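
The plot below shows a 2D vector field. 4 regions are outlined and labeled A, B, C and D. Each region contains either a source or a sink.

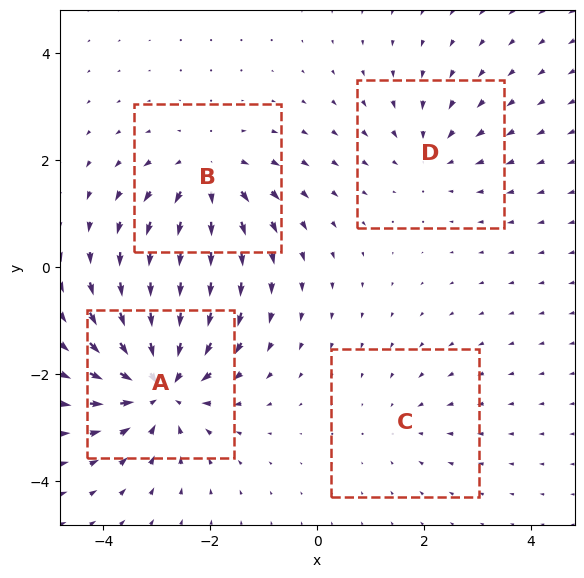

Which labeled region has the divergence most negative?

Divergence at each region's feature centre — A: about -7, B: about +5, C: about -2, D: about -3. Region A is most negative.

A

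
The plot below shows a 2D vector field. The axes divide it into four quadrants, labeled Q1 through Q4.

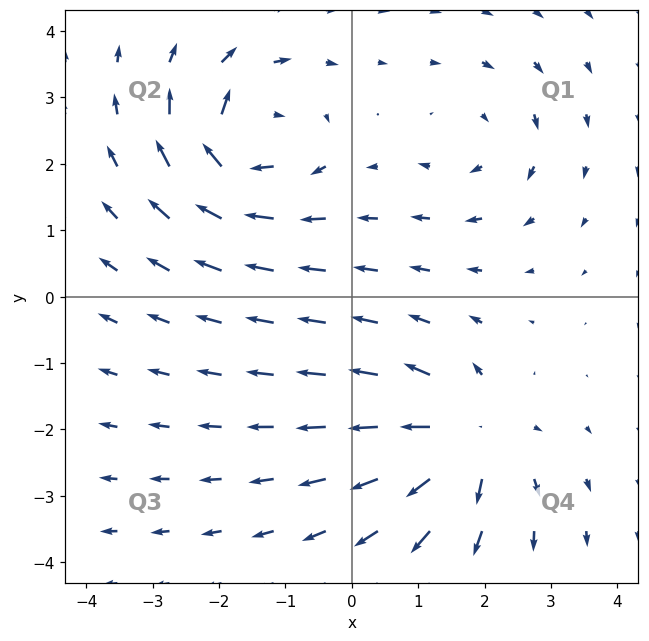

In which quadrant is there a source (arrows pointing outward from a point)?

Q4

The source sits at approximately (1.7, -2.1), which lies in quadrant Q4. The divergence there is about +5, positive as expected for a source.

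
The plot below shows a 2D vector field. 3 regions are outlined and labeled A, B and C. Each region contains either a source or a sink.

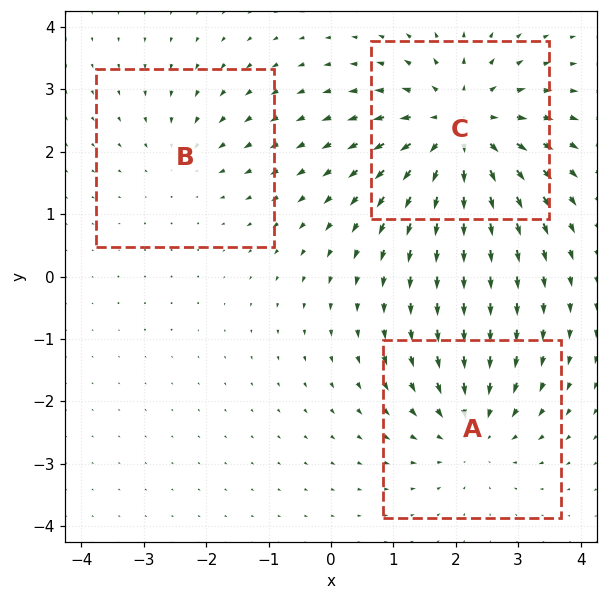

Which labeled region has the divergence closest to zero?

B

Divergence at each region's feature centre — A: about -3, B: about -2, C: about +5. Region B is closest to zero.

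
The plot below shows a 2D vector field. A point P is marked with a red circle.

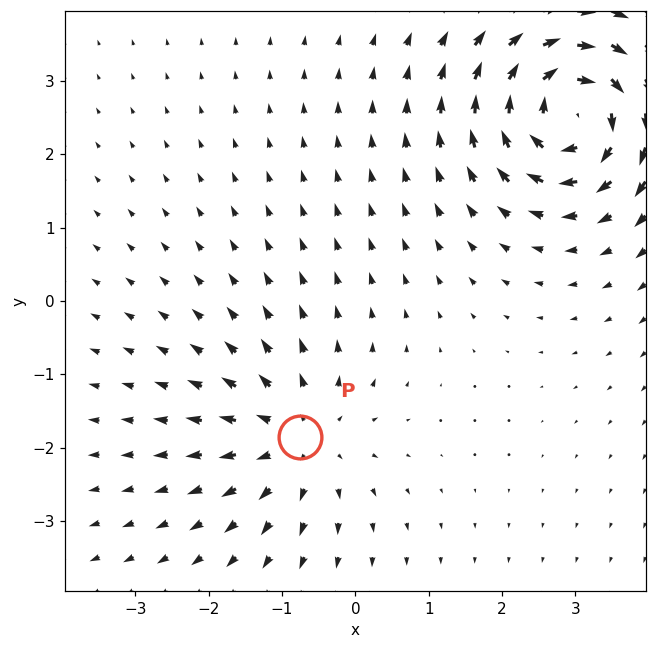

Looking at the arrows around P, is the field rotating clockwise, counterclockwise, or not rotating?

Near P at (-0.8, -1.9) the arrows show no circulation. The curl there is ≈0.

not rotating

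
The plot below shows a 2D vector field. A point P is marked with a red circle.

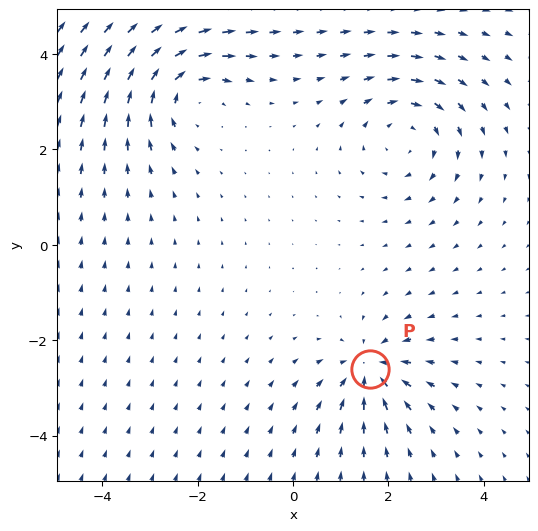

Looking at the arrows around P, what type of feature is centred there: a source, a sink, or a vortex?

At P (1.6, -2.6) the arrows converge inward. Divergence about -5, curl ≈0 — negative divergence with near-zero curl is a sink.

sink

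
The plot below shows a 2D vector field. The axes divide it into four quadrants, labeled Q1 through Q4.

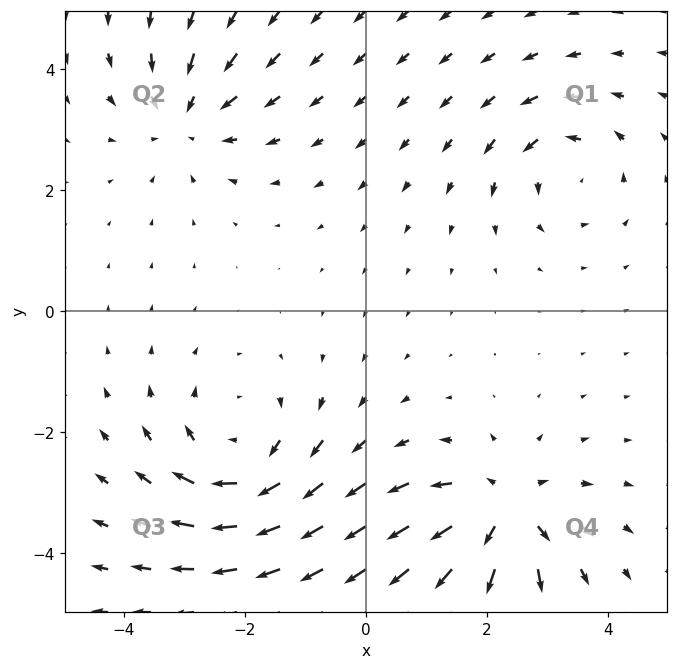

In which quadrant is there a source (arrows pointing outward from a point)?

The source sits at approximately (2.3, -3.3), which lies in quadrant Q4. The divergence there is about +5, positive as expected for a source.

Q4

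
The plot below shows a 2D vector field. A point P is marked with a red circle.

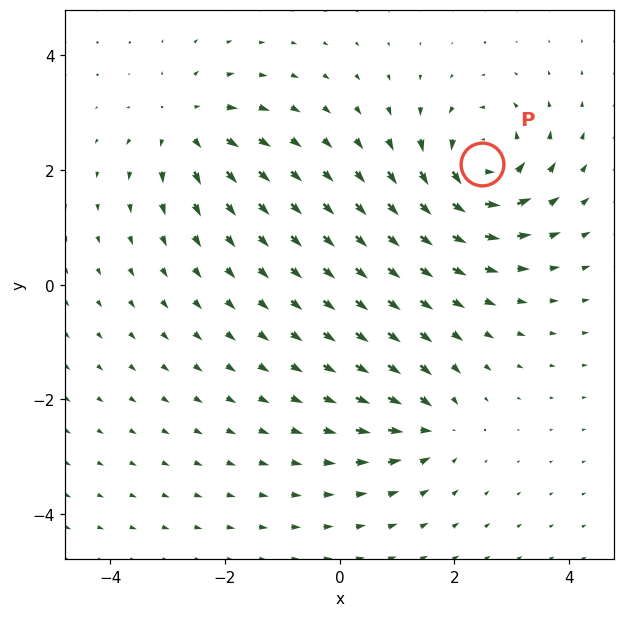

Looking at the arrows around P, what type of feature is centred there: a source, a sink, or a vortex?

vortex

At P (2.5, 2.1) the arrows circulate counterclockwise. Divergence ≈0, curl about +7 — near-zero divergence with nonzero curl is a vortex.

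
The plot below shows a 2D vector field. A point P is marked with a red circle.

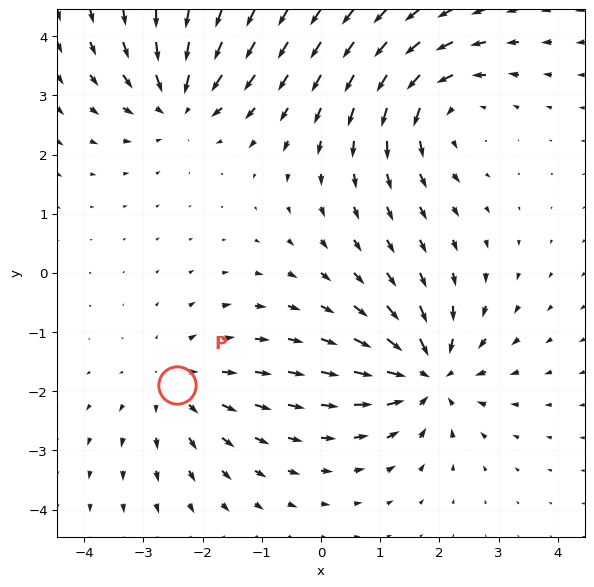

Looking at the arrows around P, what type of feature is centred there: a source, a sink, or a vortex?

At P (-2.4, -1.9) the arrows spread outward. Divergence about +3, curl ≈0 — positive divergence with near-zero curl is a source.

source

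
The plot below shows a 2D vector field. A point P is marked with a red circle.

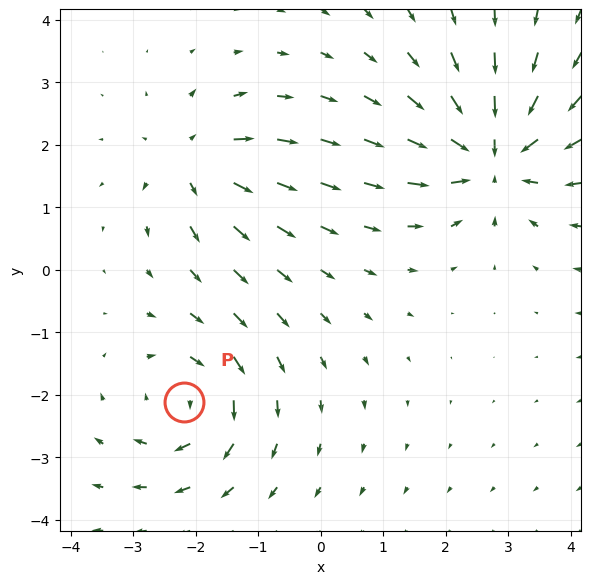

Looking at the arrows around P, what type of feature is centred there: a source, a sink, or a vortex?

At P (-2.2, -2.1) the arrows circulate clockwise. Divergence ≈0, curl about -4 — near-zero divergence with nonzero curl is a vortex.

vortex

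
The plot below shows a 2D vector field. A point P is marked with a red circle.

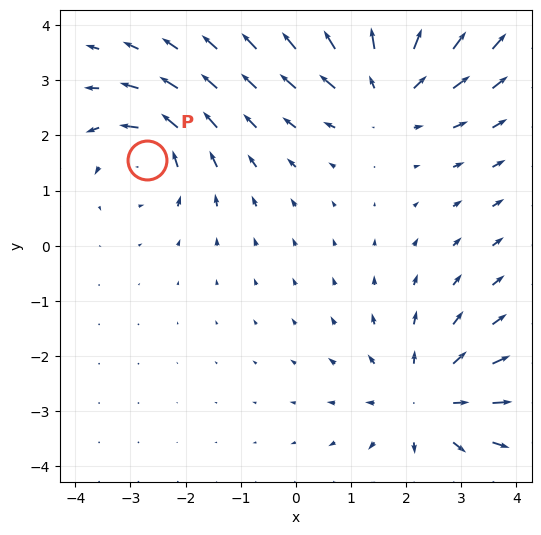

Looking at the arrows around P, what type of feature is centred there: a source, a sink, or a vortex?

At P (-2.7, 1.6) the arrows circulate counterclockwise. Divergence ≈0, curl about +4 — near-zero divergence with nonzero curl is a vortex.

vortex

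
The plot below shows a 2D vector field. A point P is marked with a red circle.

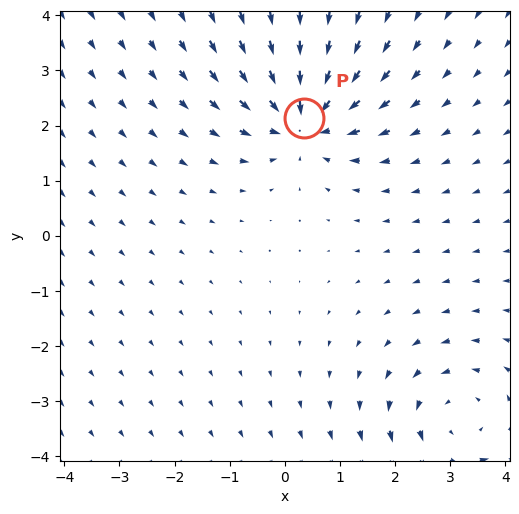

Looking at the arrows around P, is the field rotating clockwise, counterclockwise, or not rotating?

not rotating

Near P at (0.3, 2.1) the arrows show no circulation. The curl there is ≈0.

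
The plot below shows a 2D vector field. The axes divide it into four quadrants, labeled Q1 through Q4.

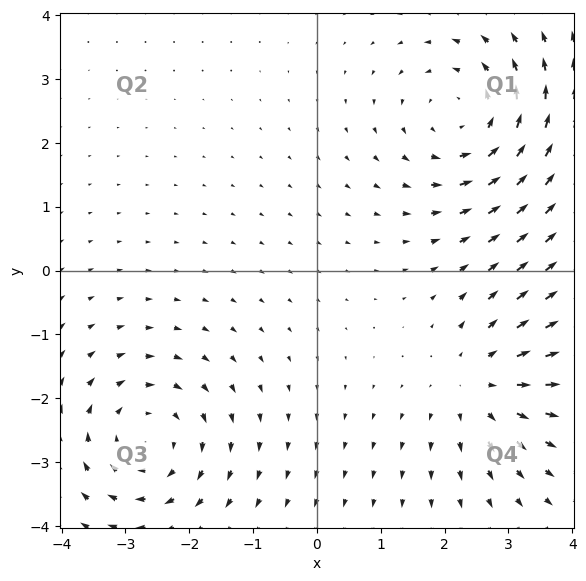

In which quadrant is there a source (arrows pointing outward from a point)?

The source sits at approximately (2.6, -1.8), which lies in quadrant Q4. The divergence there is about +3, positive as expected for a source.

Q4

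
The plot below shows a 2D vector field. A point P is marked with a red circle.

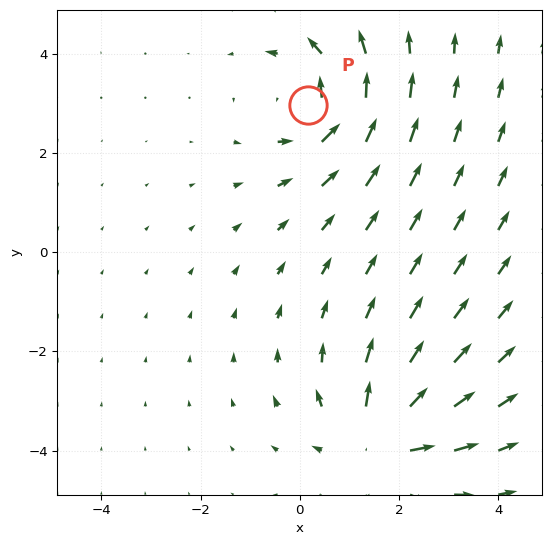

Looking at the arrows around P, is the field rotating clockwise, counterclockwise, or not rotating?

counterclockwise

Near P at (0.2, 3.0) the arrows circulate counterclockwise. The curl (z-component) there is about +4; positive curl means counterclockwise rotation.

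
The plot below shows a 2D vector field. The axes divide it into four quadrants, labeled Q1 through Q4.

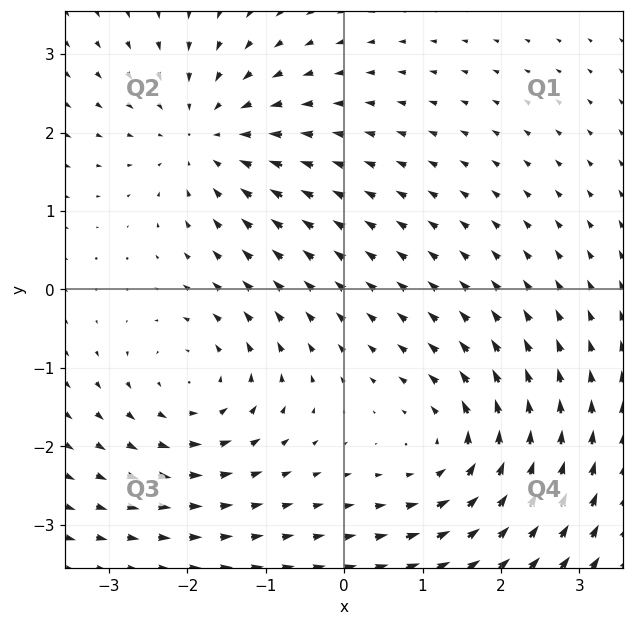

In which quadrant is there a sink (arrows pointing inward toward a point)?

The sink sits at approximately (-1.8, 2.0), which lies in quadrant Q2. The divergence there is about -4, negative as expected for a sink.

Q2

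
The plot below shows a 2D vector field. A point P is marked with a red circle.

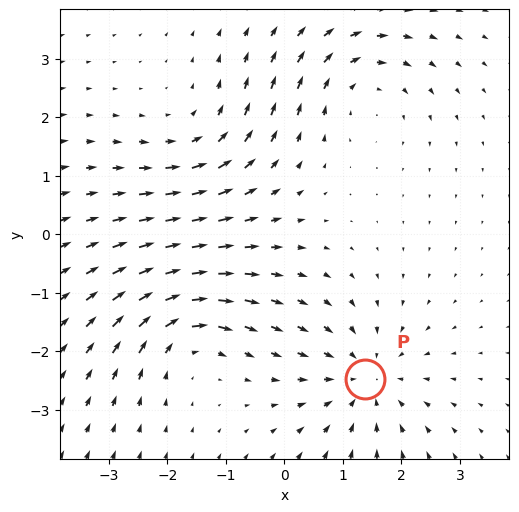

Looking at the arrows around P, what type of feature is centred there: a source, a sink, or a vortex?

sink

At P (1.4, -2.5) the arrows converge inward. Divergence about -4, curl ≈0 — negative divergence with near-zero curl is a sink.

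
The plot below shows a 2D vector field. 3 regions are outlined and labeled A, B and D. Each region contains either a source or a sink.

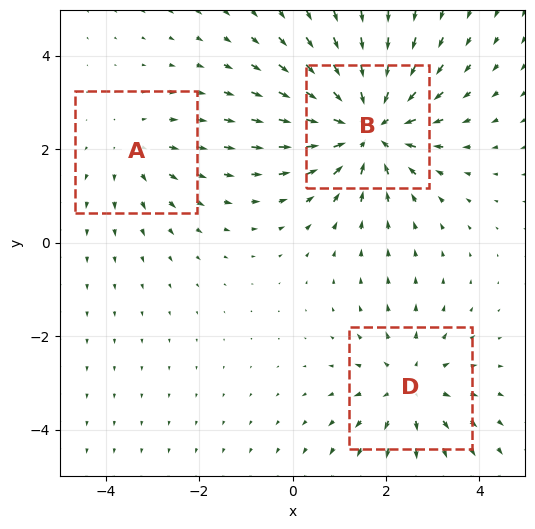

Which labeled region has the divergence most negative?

Divergence at each region's feature centre — A: about +2, B: about -5, D: about +3. Region B is most negative.

B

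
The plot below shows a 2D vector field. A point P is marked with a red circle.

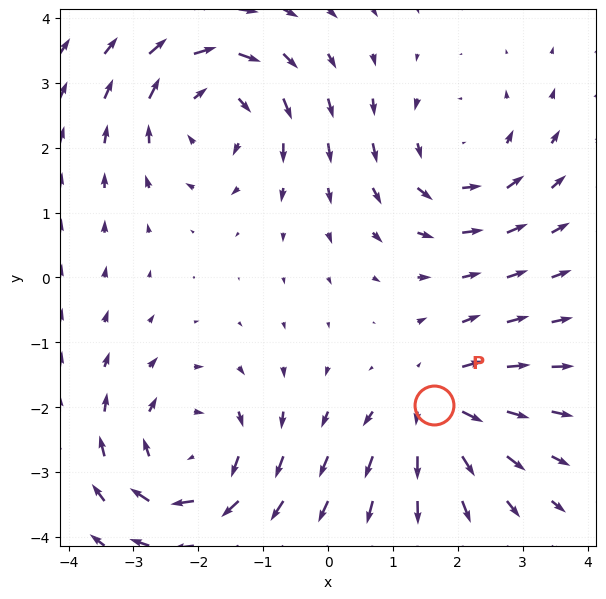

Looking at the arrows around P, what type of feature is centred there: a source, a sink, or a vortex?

At P (1.6, -2.0) the arrows spread outward. Divergence about +5, curl ≈0 — positive divergence with near-zero curl is a source.

source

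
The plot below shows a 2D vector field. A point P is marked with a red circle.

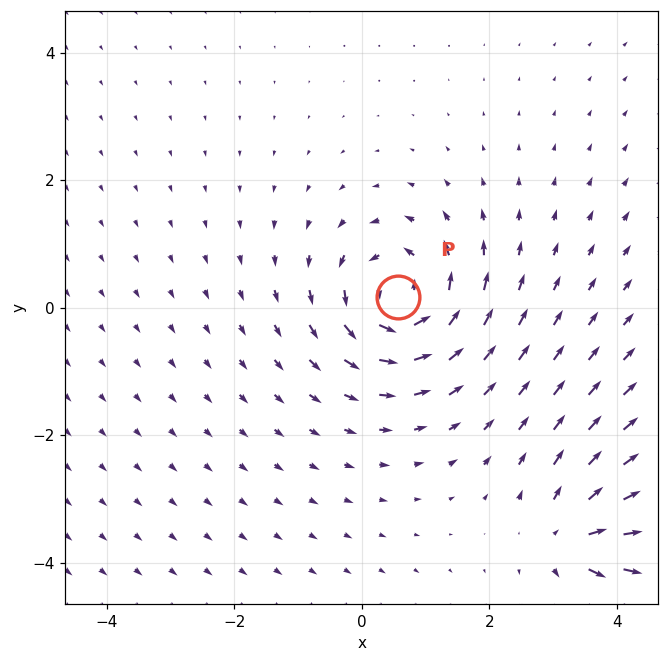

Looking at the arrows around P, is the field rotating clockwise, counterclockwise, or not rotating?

Near P at (0.6, 0.2) the arrows circulate counterclockwise. The curl (z-component) there is about +6; positive curl means counterclockwise rotation.

counterclockwise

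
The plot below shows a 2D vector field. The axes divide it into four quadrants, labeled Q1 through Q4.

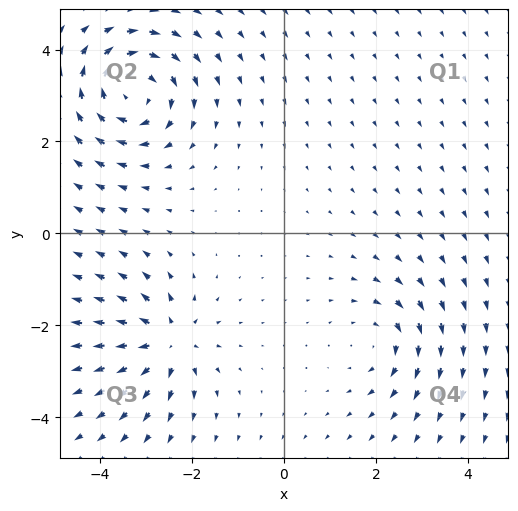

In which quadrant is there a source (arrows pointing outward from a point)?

Q3

The source sits at approximately (-2.5, -2.4), which lies in quadrant Q3. The divergence there is about +5, positive as expected for a source.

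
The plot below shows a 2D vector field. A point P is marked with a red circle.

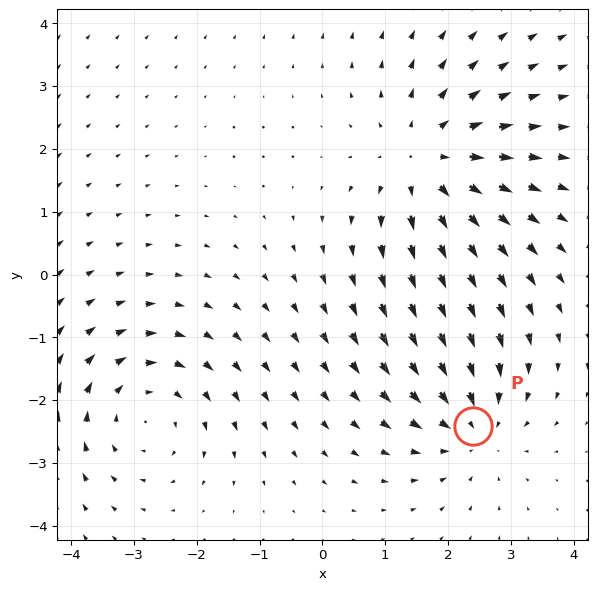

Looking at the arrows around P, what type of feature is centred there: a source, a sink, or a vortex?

sink

At P (2.4, -2.4) the arrows converge inward. Divergence about -3, curl ≈0 — negative divergence with near-zero curl is a sink.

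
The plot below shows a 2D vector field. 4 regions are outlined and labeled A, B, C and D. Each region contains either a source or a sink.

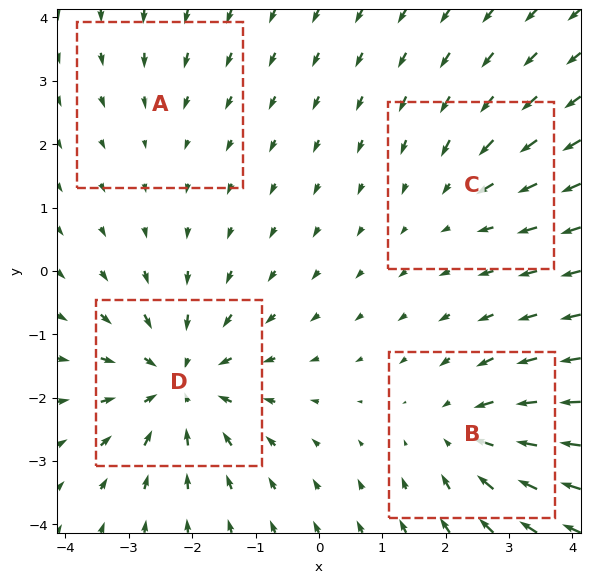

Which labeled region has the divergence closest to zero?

A

Divergence at each region's feature centre — A: about -2, B: about -5, C: about -3, D: about -6. Region A is closest to zero.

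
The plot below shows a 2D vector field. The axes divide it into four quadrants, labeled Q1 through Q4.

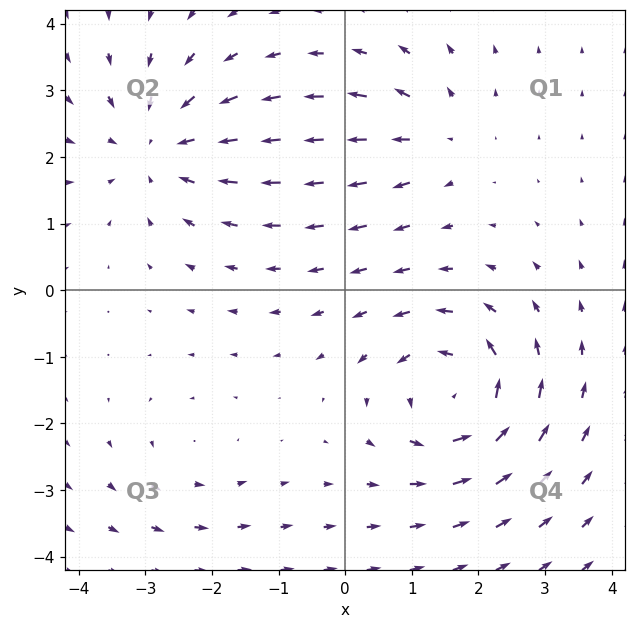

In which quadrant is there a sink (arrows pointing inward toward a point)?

The sink sits at approximately (-2.8, 2.2), which lies in quadrant Q2. The divergence there is about -4, negative as expected for a sink.

Q2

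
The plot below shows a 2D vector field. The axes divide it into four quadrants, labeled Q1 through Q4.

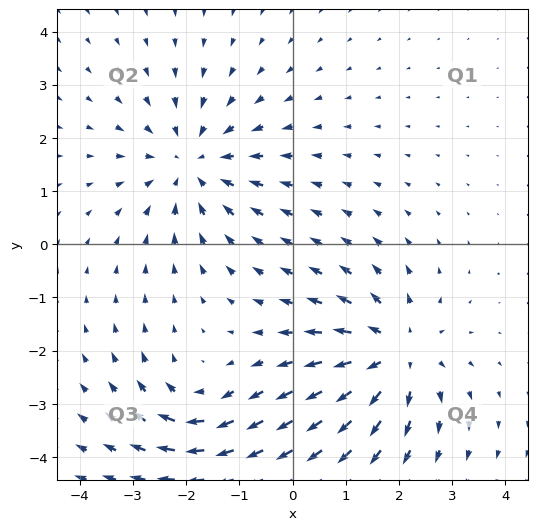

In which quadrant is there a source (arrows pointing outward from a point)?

Q4

The source sits at approximately (1.9, -2.0), which lies in quadrant Q4. The divergence there is about +5, positive as expected for a source.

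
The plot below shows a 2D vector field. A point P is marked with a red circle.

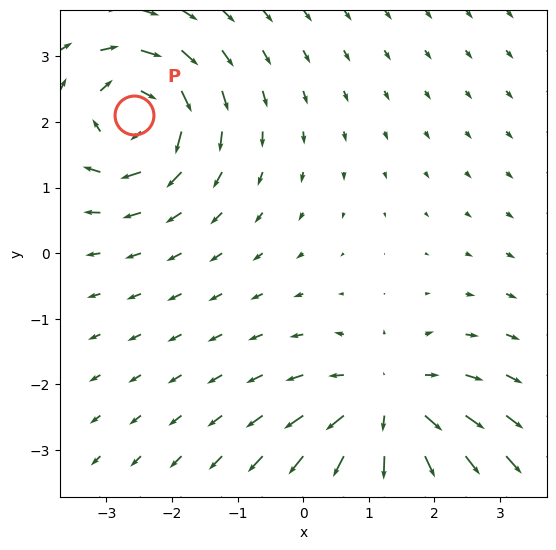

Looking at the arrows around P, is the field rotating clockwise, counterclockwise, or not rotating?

Near P at (-2.6, 2.1) the arrows circulate clockwise. The curl (z-component) there is about -5; negative curl means clockwise rotation.

clockwise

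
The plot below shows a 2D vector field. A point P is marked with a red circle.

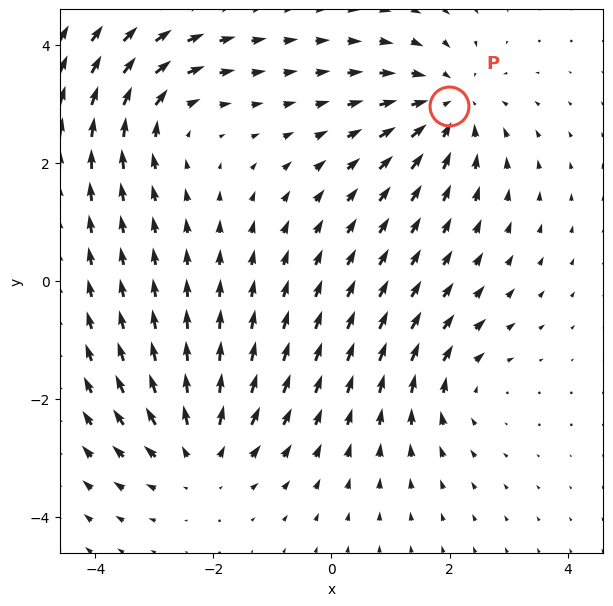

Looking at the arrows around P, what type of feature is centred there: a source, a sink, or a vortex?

At P (2.0, 3.0) the arrows converge inward. Divergence about -5, curl ≈0 — negative divergence with near-zero curl is a sink.

sink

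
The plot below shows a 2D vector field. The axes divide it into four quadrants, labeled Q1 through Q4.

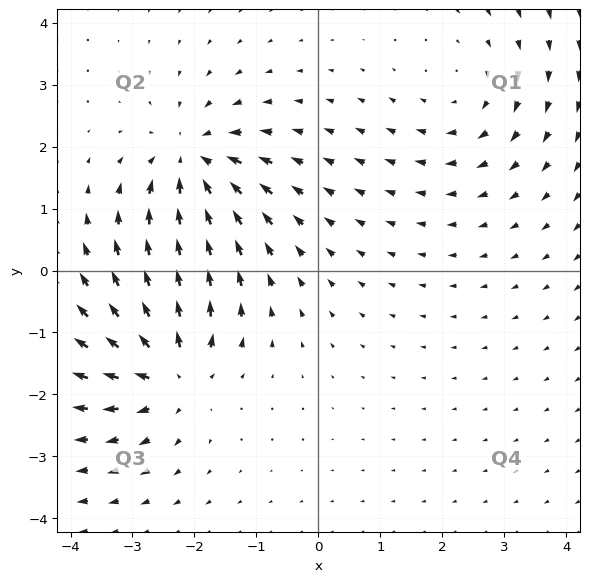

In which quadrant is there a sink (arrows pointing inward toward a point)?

Q2

The sink sits at approximately (-2.0, 1.8), which lies in quadrant Q2. The divergence there is about -5, negative as expected for a sink.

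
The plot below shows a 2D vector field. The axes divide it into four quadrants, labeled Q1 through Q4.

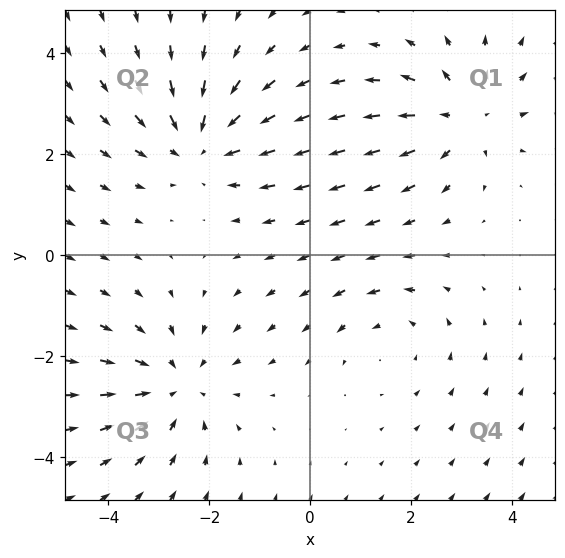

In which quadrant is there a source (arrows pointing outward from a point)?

The source sits at approximately (3.0, 2.8), which lies in quadrant Q1. The divergence there is about +4, positive as expected for a source.

Q1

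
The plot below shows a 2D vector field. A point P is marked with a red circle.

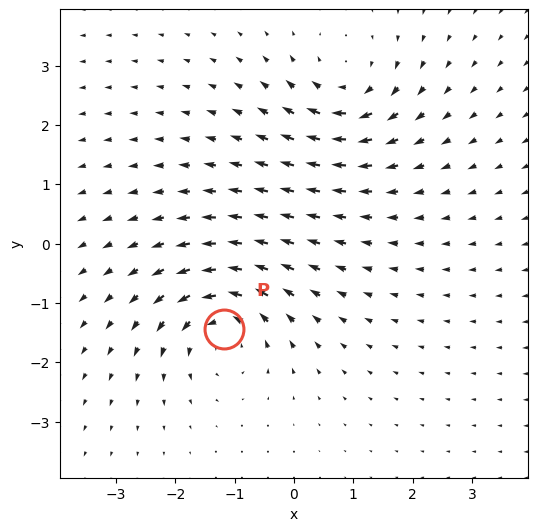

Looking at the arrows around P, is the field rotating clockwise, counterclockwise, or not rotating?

Near P at (-1.2, -1.4) the arrows circulate counterclockwise. The curl (z-component) there is about +6; positive curl means counterclockwise rotation.

counterclockwise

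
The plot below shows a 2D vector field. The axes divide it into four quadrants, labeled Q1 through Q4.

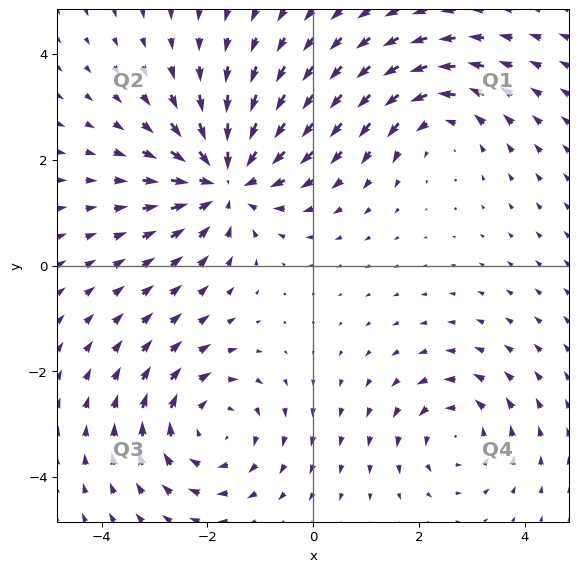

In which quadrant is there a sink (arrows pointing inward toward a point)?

The sink sits at approximately (-1.6, 1.6), which lies in quadrant Q2. The divergence there is about -5, negative as expected for a sink.

Q2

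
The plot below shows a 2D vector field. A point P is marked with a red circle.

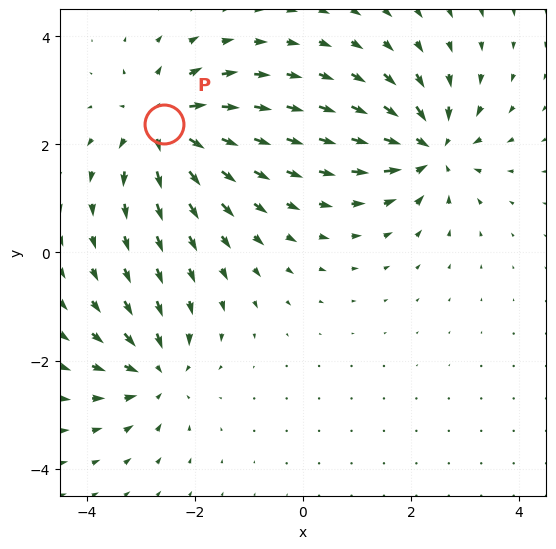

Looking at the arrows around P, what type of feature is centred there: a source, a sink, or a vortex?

source

At P (-2.6, 2.4) the arrows spread outward. Divergence about +5, curl ≈0 — positive divergence with near-zero curl is a source.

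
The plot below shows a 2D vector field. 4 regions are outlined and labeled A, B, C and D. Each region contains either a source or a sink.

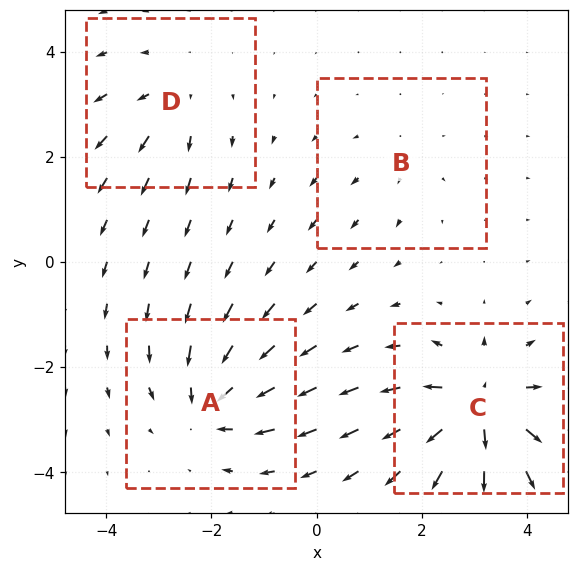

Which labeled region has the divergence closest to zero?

B

Divergence at each region's feature centre — A: about -6, B: about +2, C: about +8, D: about +4. Region B is closest to zero.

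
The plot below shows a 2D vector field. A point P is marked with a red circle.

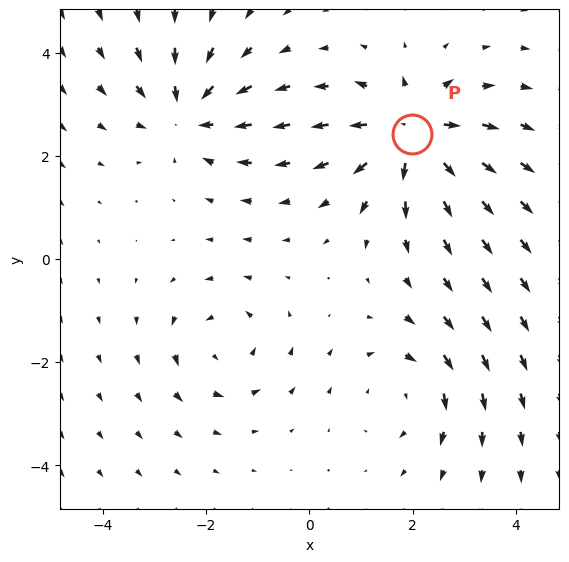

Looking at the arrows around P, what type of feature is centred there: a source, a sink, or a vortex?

At P (2.0, 2.4) the arrows spread outward. Divergence about +6, curl ≈0 — positive divergence with near-zero curl is a source.

source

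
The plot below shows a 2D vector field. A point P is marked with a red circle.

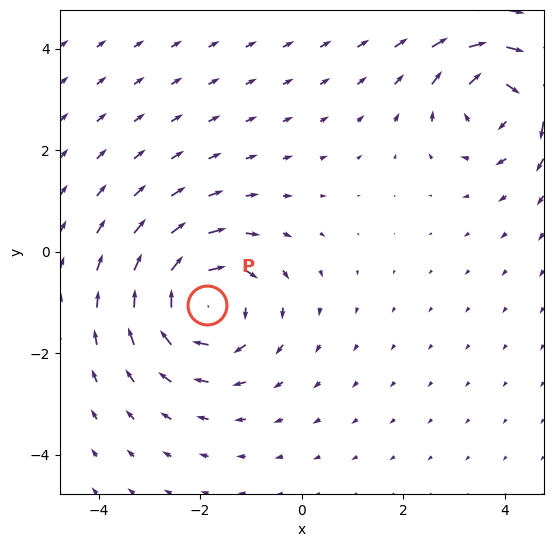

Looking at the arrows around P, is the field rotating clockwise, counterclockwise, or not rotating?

clockwise

Near P at (-1.9, -1.1) the arrows circulate clockwise. The curl (z-component) there is about -5; negative curl means clockwise rotation.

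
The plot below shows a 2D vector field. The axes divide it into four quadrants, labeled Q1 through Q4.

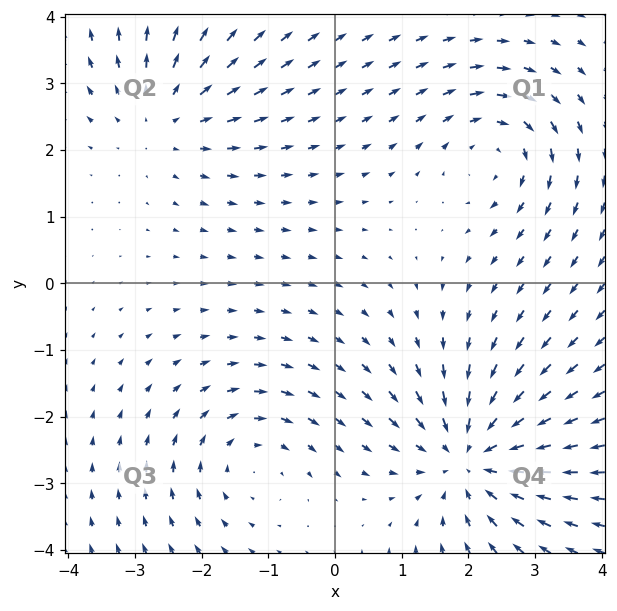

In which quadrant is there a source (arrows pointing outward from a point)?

Q2

The source sits at approximately (-2.5, 2.5), which lies in quadrant Q2. The divergence there is about +3, positive as expected for a source.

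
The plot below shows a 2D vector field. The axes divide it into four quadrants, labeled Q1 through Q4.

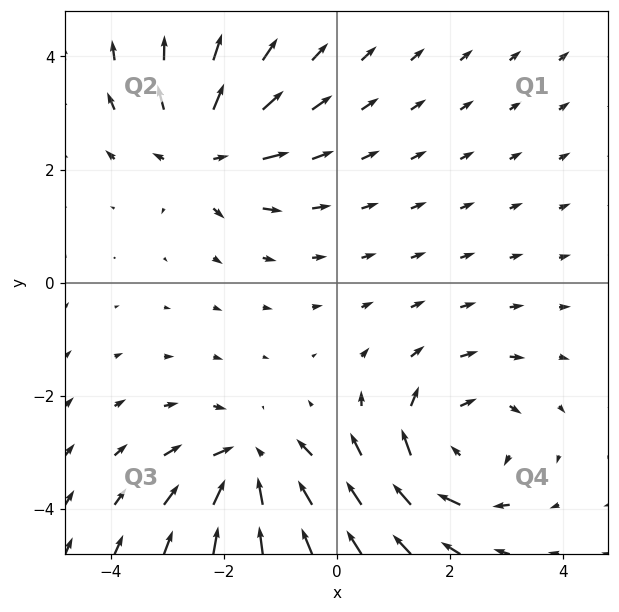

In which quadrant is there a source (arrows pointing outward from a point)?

The source sits at approximately (-2.4, 2.3), which lies in quadrant Q2. The divergence there is about +5, positive as expected for a source.

Q2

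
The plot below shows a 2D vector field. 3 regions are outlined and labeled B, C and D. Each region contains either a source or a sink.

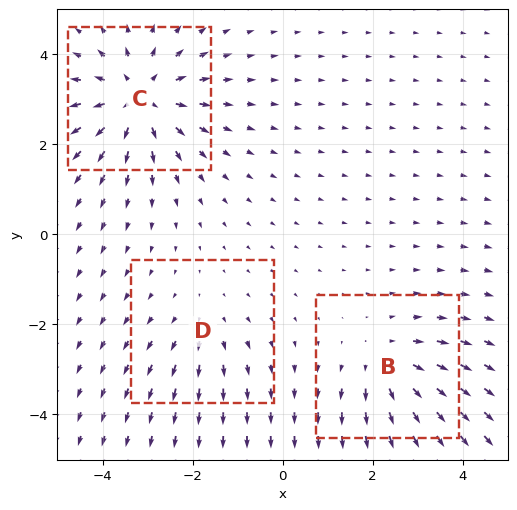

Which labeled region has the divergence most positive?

C

Divergence at each region's feature centre — B: about +3, C: about +5, D: about +2. Region C is most positive.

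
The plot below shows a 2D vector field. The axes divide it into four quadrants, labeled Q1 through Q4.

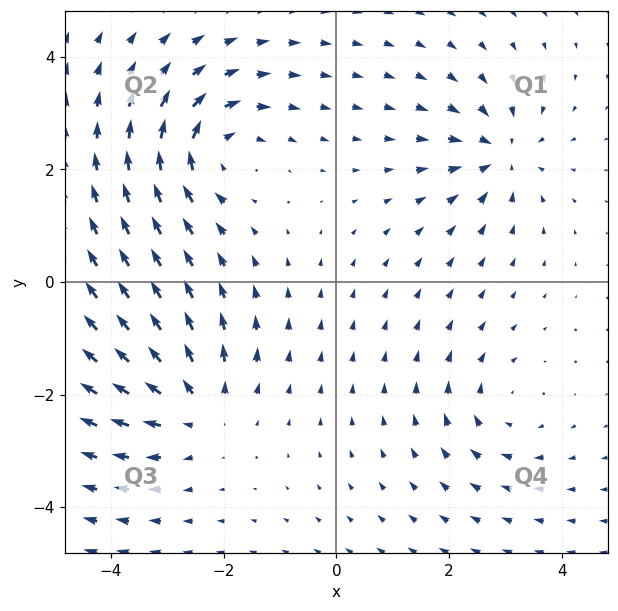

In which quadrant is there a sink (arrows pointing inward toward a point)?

The sink sits at approximately (2.9, 2.3), which lies in quadrant Q1. The divergence there is about -5, negative as expected for a sink.

Q1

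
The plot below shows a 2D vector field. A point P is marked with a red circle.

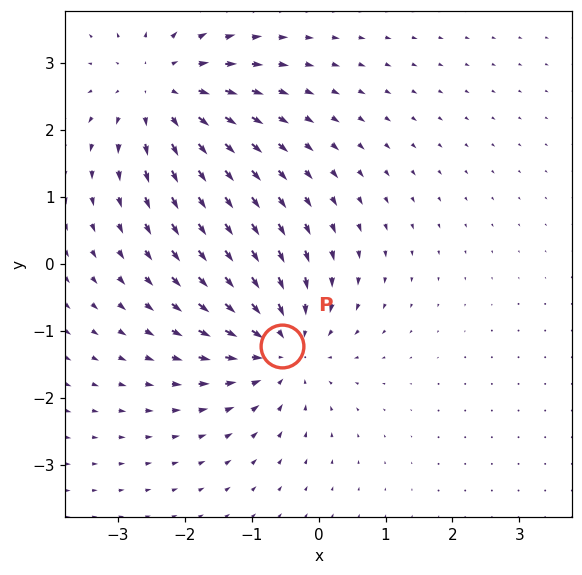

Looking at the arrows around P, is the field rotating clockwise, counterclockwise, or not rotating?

Near P at (-0.5, -1.2) the arrows show no circulation. The curl there is ≈0.

not rotating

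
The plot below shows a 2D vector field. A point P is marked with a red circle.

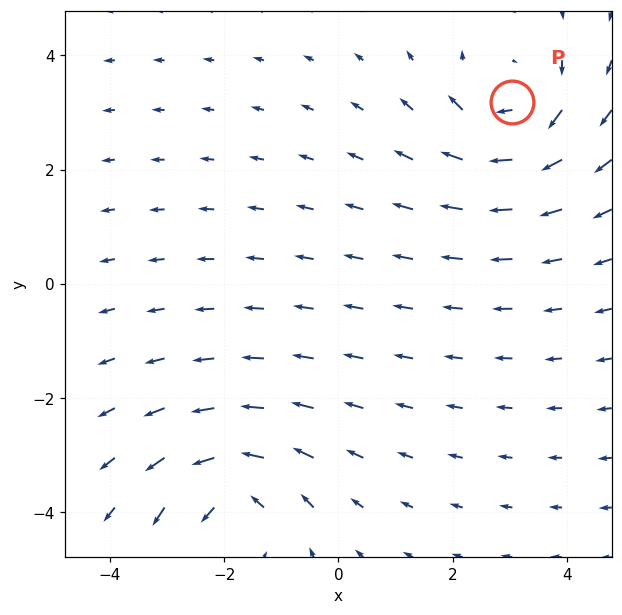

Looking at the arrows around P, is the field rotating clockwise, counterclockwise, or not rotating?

Near P at (3.0, 3.2) the arrows circulate clockwise. The curl (z-component) there is about -3; negative curl means clockwise rotation.

clockwise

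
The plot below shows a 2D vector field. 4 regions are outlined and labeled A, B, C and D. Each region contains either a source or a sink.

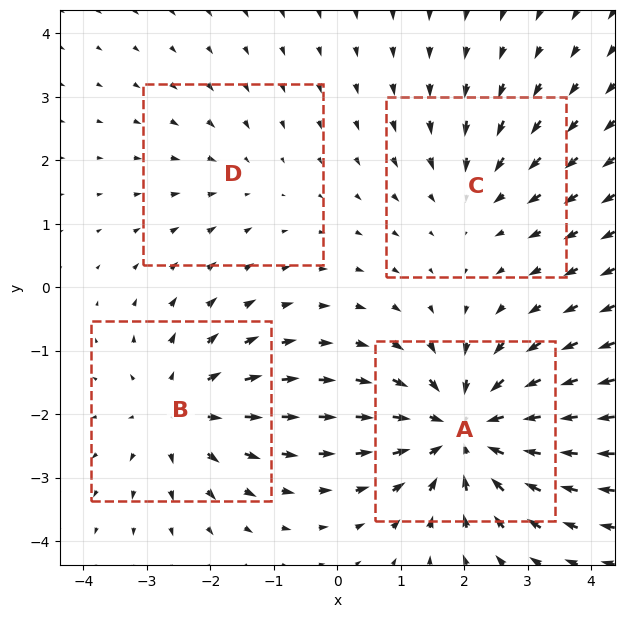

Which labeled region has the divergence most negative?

Divergence at each region's feature centre — A: about -7, B: about +4, C: about -3, D: about -2. Region A is most negative.

A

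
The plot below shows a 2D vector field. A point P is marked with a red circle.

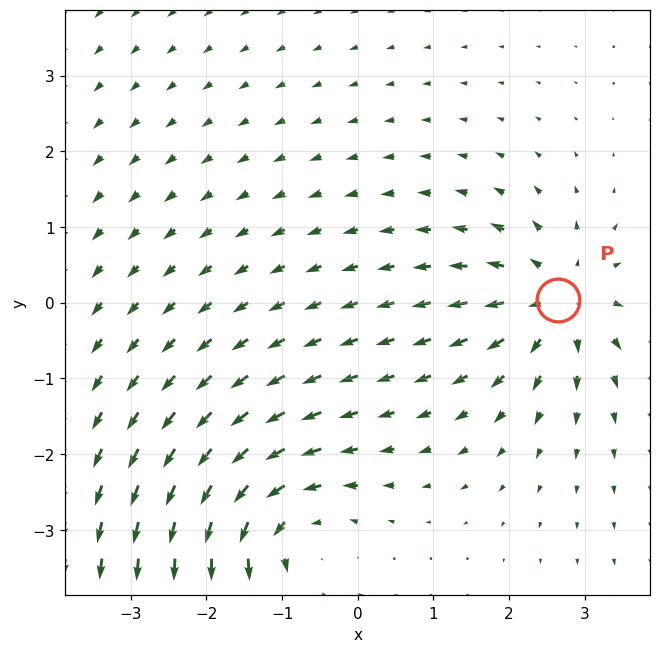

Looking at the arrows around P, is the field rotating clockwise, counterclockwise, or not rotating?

not rotating

Near P at (2.6, 0.0) the arrows show no circulation. The curl there is ≈0.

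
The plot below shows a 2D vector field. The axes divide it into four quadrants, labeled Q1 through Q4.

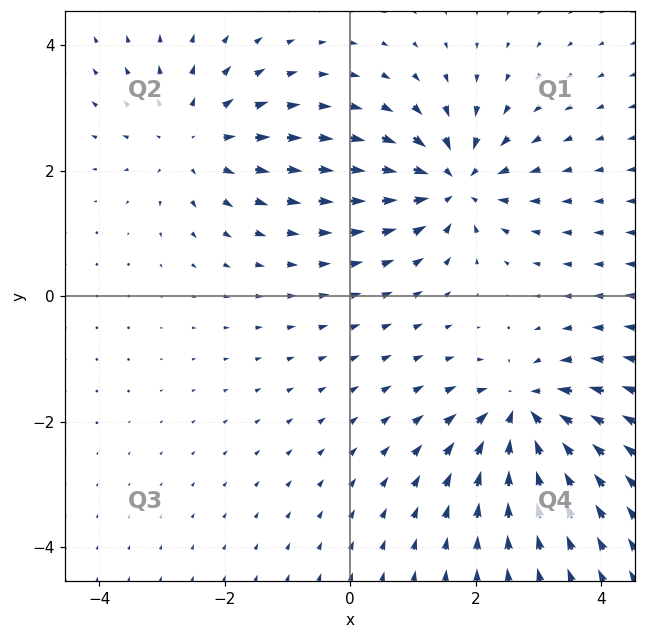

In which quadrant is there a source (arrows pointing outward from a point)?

The source sits at approximately (-2.5, 2.5), which lies in quadrant Q2. The divergence there is about +4, positive as expected for a source.

Q2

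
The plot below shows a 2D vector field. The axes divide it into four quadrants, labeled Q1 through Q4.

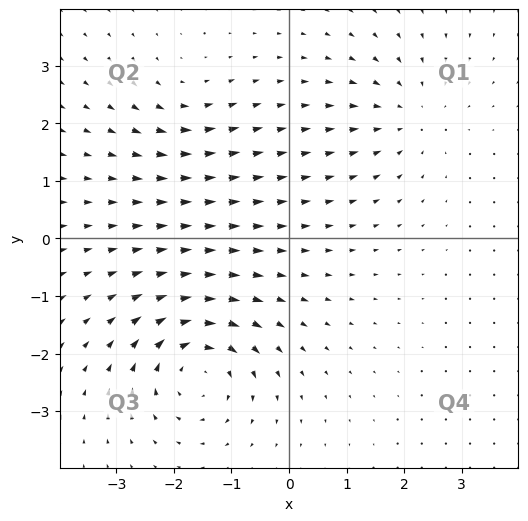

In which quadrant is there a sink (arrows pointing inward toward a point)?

Q1

The sink sits at approximately (2.1, 2.1), which lies in quadrant Q1. The divergence there is about -3, negative as expected for a sink.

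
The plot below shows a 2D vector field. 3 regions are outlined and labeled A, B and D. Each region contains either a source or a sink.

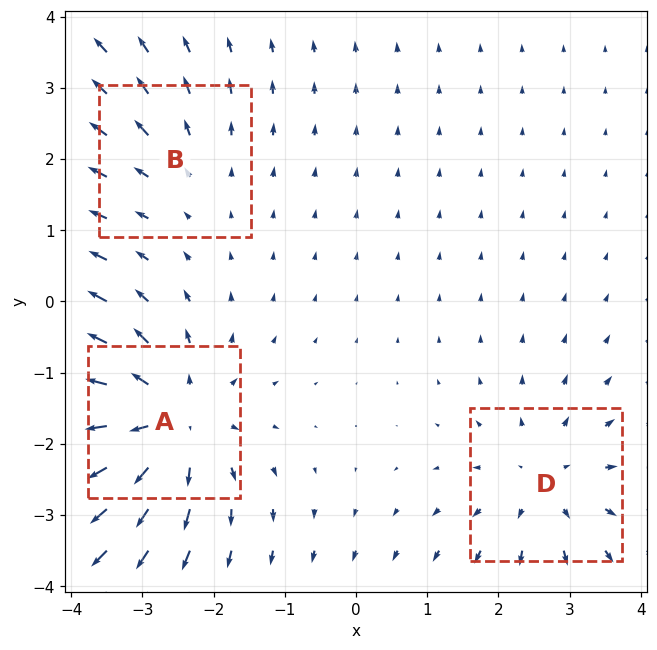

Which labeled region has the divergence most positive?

Divergence at each region's feature centre — A: about +4, B: about +2, D: about +3. Region A is most positive.

A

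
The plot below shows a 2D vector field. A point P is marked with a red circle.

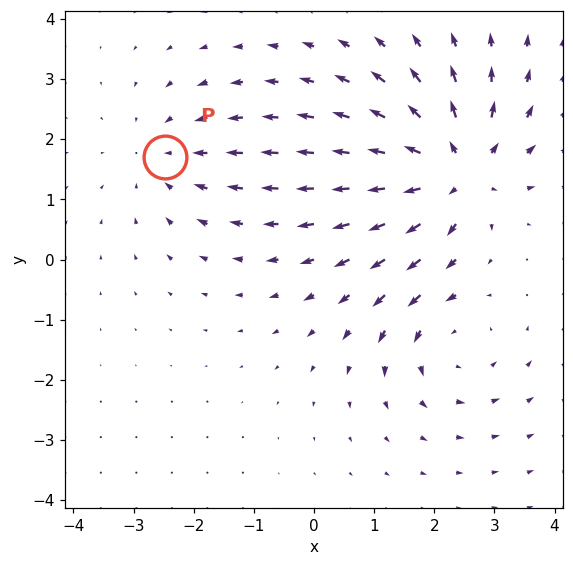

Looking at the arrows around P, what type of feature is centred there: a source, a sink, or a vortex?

sink

At P (-2.5, 1.7) the arrows converge inward. Divergence about -2, curl ≈0 — negative divergence with near-zero curl is a sink.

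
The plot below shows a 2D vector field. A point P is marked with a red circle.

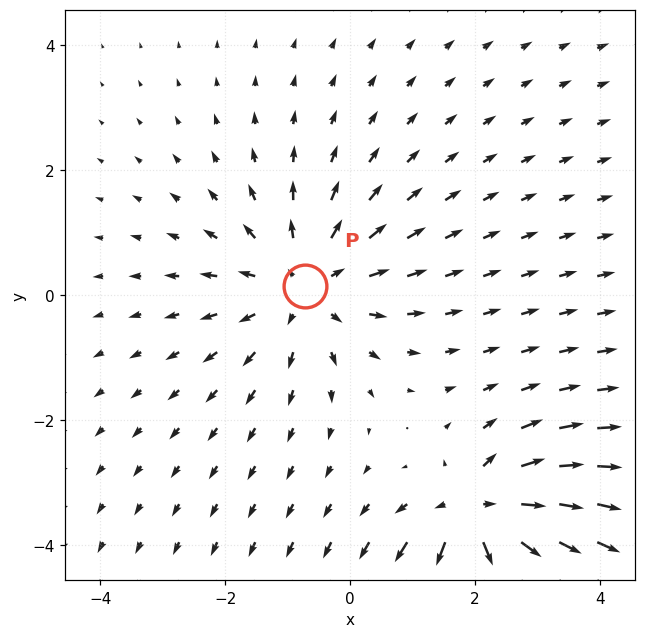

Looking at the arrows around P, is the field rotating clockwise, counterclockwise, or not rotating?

not rotating

Near P at (-0.7, 0.1) the arrows show no circulation. The curl there is ≈0.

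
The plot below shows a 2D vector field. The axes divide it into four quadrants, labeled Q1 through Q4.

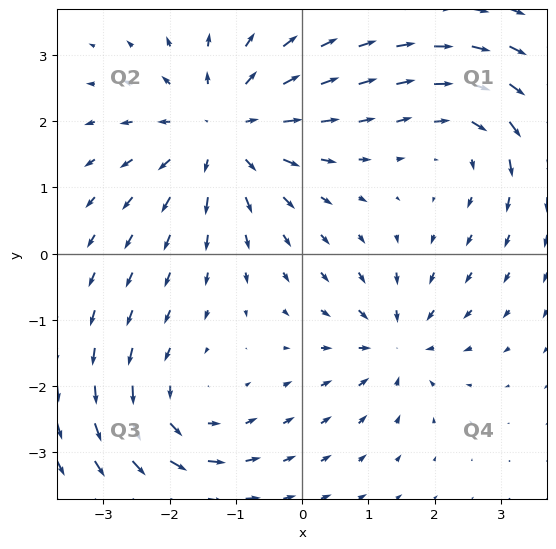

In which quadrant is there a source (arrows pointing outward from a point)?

Q2

The source sits at approximately (-1.2, 1.9), which lies in quadrant Q2. The divergence there is about +4, positive as expected for a source.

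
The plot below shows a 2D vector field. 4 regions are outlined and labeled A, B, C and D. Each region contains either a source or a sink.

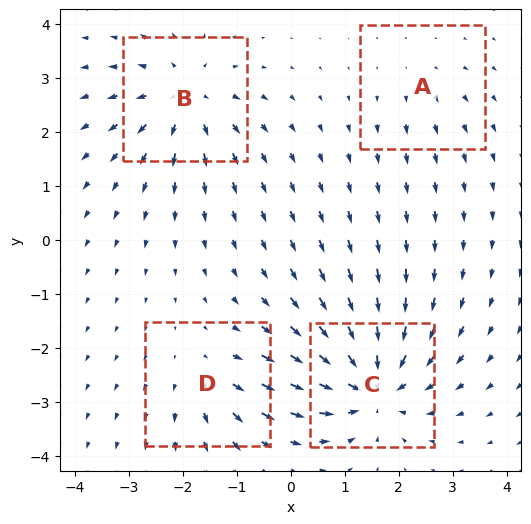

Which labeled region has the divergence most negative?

C

Divergence at each region's feature centre — A: about +2, B: about +5, C: about -7, D: about +3. Region C is most negative.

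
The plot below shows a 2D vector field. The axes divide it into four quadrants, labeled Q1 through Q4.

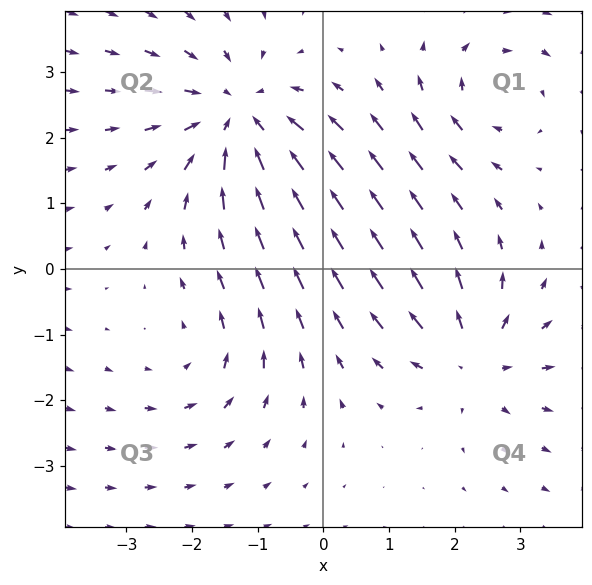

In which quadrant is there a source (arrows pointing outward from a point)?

Q4

The source sits at approximately (2.3, -1.3), which lies in quadrant Q4. The divergence there is about +4, positive as expected for a source.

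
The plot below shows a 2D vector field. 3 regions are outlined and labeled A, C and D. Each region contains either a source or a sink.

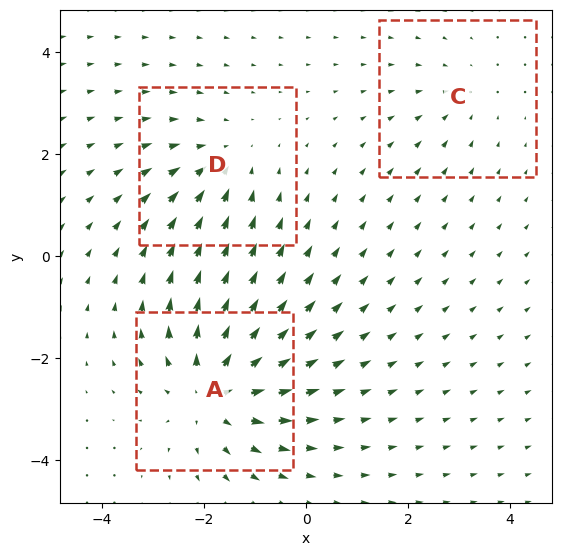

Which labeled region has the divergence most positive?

Divergence at each region's feature centre — A: about +4, C: about -2, D: about -3. Region A is most positive.

A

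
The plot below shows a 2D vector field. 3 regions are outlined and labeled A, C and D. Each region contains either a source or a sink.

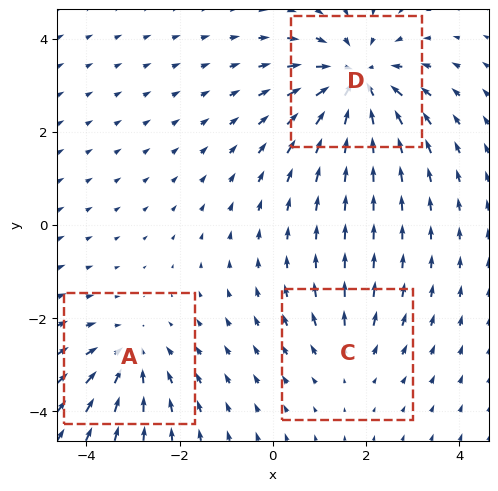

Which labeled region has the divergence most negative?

D

Divergence at each region's feature centre — A: about -3, C: about +2, D: about -5. Region D is most negative.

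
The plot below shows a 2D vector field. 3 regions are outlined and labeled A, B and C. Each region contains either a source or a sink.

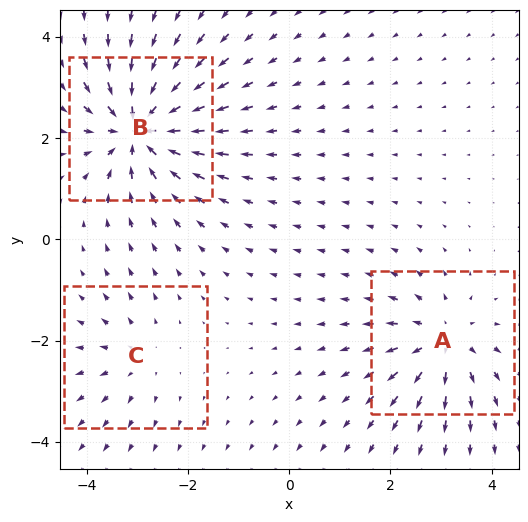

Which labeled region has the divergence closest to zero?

C

Divergence at each region's feature centre — A: about +4, B: about -6, C: about +3. Region C is closest to zero.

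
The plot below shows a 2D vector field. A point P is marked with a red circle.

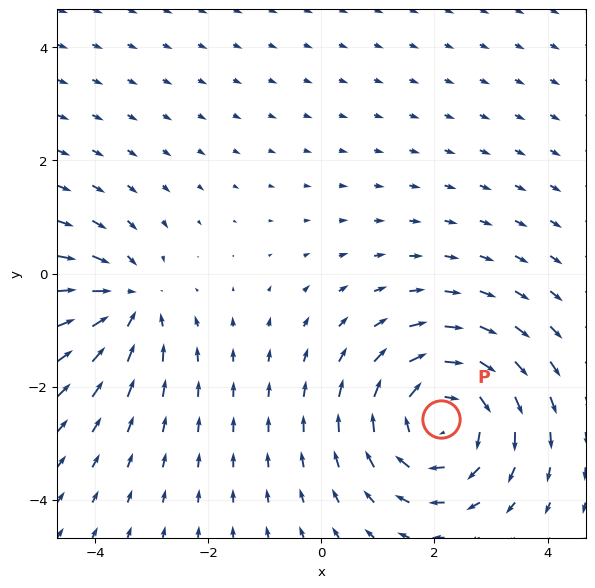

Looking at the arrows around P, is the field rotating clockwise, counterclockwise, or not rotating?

clockwise

Near P at (2.1, -2.6) the arrows circulate clockwise. The curl (z-component) there is about -4; negative curl means clockwise rotation.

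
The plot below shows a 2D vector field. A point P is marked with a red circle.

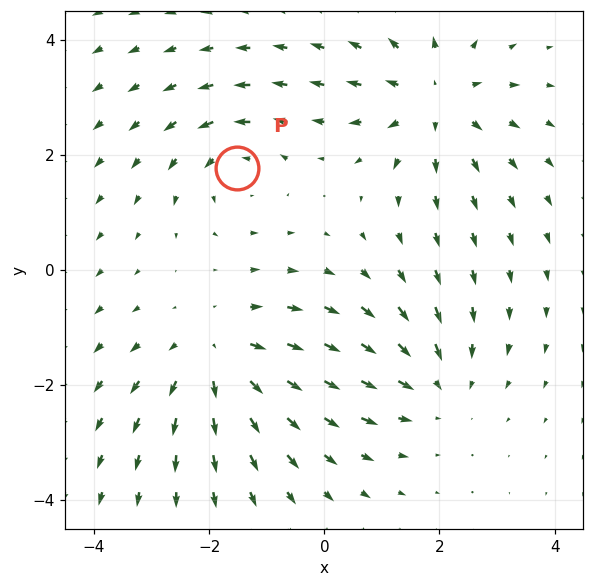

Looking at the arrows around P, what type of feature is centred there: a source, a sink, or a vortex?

At P (-1.5, 1.8) the arrows circulate counterclockwise. Divergence ≈0, curl about +4 — near-zero divergence with nonzero curl is a vortex.

vortex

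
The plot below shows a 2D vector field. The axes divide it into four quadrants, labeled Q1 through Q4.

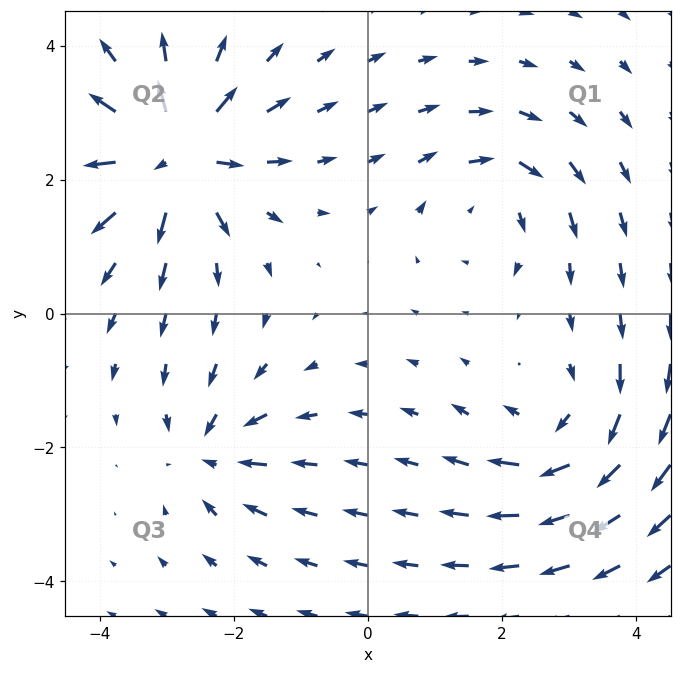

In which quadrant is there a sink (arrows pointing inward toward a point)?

Q3

The sink sits at approximately (-2.3, -2.1), which lies in quadrant Q3. The divergence there is about -4, negative as expected for a sink.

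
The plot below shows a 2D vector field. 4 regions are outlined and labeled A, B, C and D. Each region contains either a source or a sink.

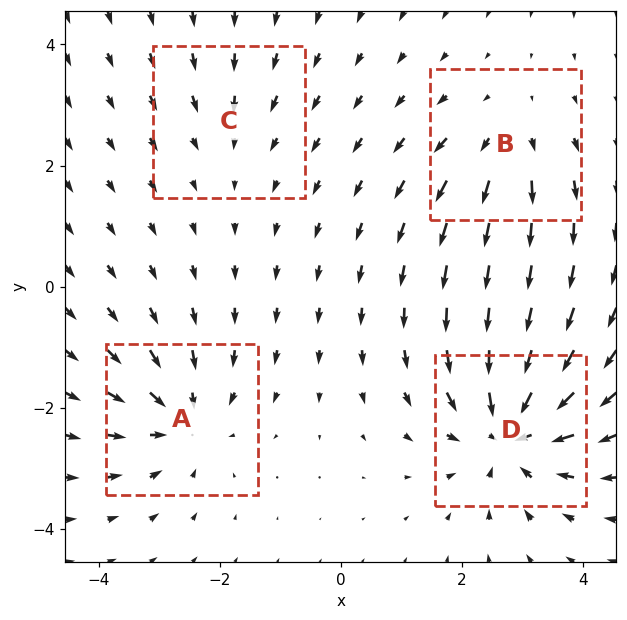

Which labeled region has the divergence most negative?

D

Divergence at each region's feature centre — A: about -5, B: about +4, C: about -2, D: about -7. Region D is most negative.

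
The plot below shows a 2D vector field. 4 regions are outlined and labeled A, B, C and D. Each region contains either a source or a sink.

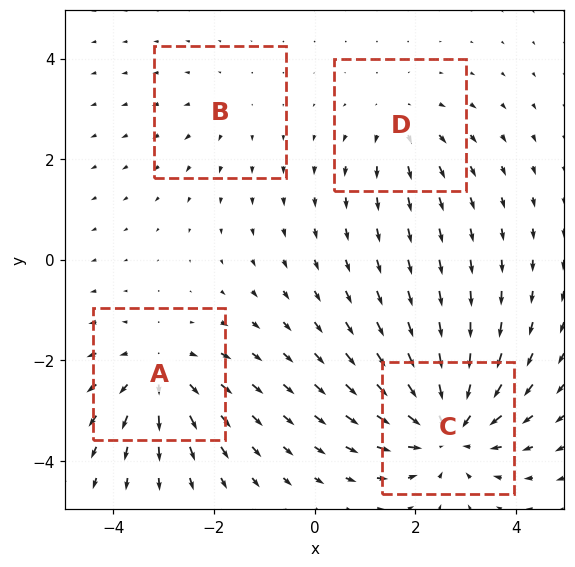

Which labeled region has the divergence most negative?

Divergence at each region's feature centre — A: about +5, B: about +2, C: about -7, D: about +3. Region C is most negative.

C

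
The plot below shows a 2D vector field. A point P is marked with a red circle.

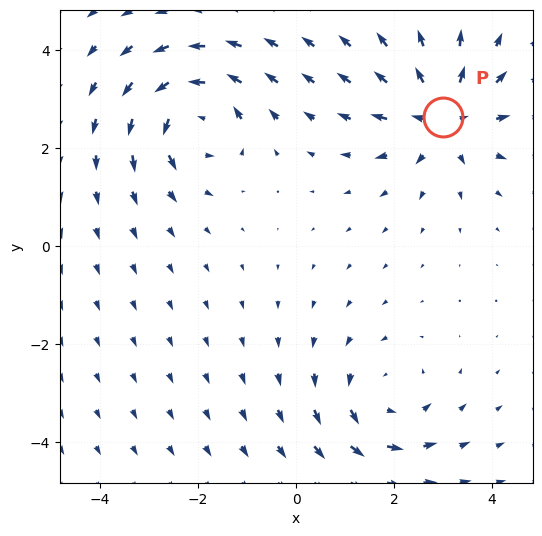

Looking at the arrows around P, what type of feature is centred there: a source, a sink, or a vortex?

source

At P (3.0, 2.6) the arrows spread outward. Divergence about +5, curl ≈0 — positive divergence with near-zero curl is a source.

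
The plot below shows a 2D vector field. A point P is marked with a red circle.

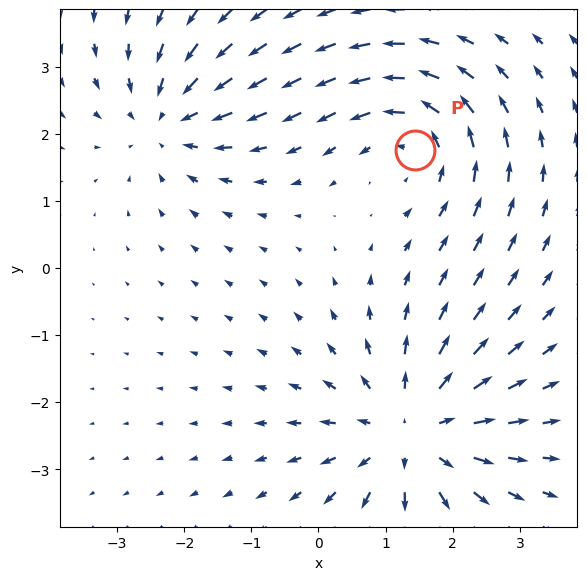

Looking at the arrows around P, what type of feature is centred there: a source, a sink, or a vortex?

At P (1.4, 1.8) the arrows circulate counterclockwise. Divergence ≈0, curl about +4 — near-zero divergence with nonzero curl is a vortex.

vortex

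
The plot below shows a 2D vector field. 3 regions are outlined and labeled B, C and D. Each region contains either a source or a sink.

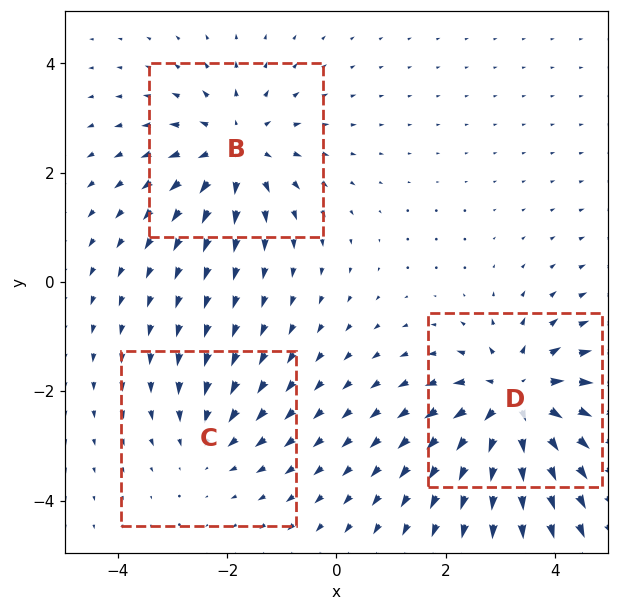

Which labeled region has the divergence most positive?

D

Divergence at each region's feature centre — B: about +3, C: about -2, D: about +5. Region D is most positive.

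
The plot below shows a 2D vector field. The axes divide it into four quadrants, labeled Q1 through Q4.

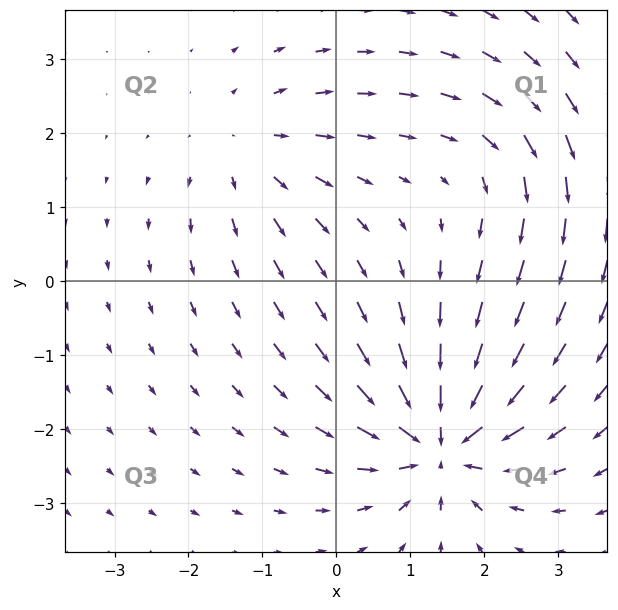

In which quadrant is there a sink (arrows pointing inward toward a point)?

Q4

The sink sits at approximately (1.4, -2.2), which lies in quadrant Q4. The divergence there is about -6, negative as expected for a sink.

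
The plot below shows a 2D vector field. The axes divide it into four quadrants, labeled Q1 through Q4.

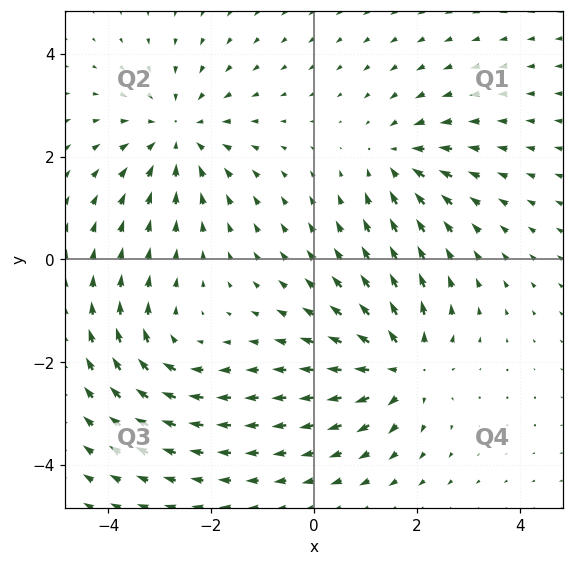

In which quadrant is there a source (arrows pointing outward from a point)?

The source sits at approximately (1.7, -2.1), which lies in quadrant Q4. The divergence there is about +6, positive as expected for a source.

Q4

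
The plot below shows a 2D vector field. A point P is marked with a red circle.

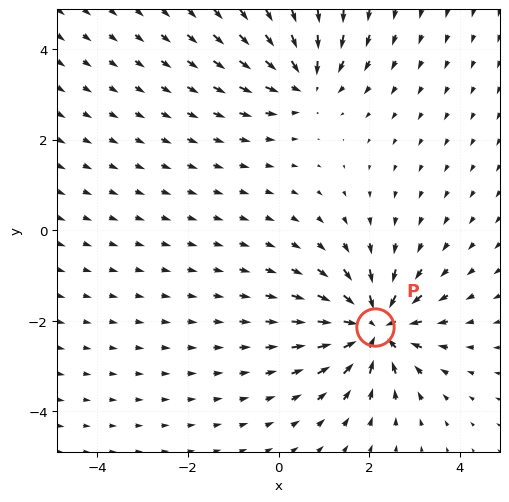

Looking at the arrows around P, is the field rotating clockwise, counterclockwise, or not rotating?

not rotating

Near P at (2.1, -2.1) the arrows show no circulation. The curl there is ≈0.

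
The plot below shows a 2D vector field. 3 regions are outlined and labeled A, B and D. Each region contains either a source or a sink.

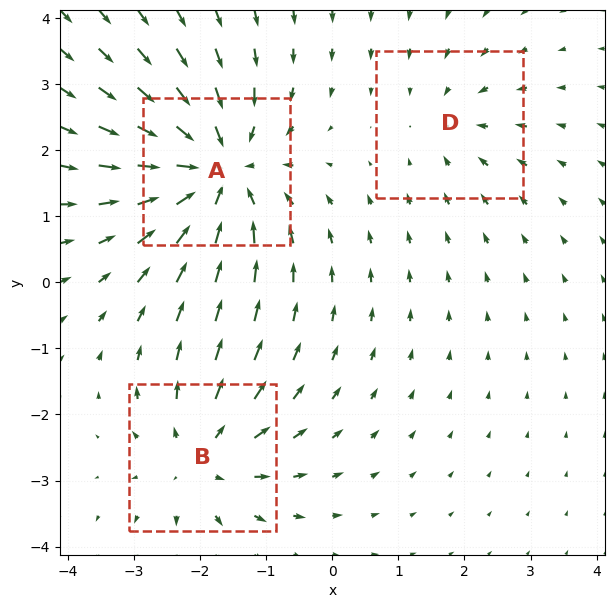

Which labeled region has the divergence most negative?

Divergence at each region's feature centre — A: about -5, B: about +3, D: about -2. Region A is most negative.

A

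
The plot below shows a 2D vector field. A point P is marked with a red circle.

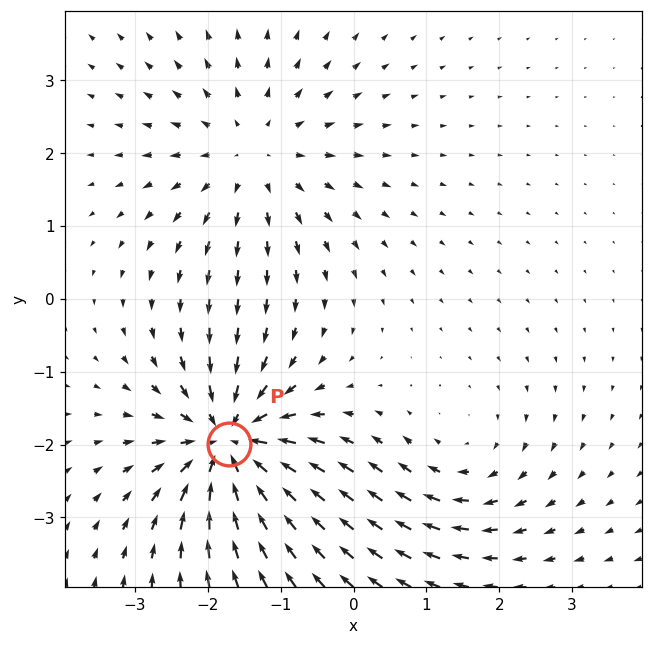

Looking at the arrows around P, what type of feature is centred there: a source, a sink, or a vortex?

sink

At P (-1.7, -2.0) the arrows converge inward. Divergence about -6, curl ≈0 — negative divergence with near-zero curl is a sink.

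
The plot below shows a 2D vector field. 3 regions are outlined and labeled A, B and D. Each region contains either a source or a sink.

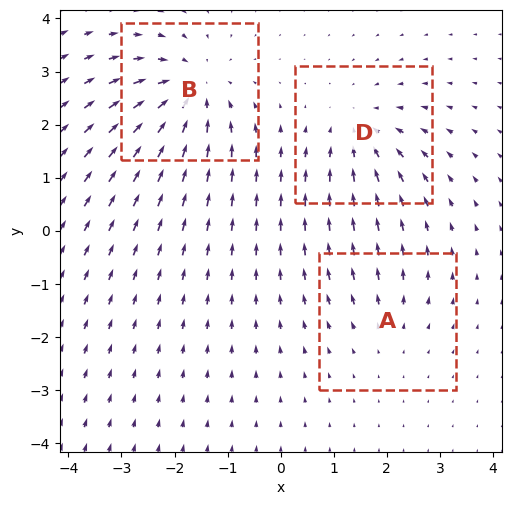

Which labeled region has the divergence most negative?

Divergence at each region's feature centre — A: about +2, B: about -5, D: about -3. Region B is most negative.

B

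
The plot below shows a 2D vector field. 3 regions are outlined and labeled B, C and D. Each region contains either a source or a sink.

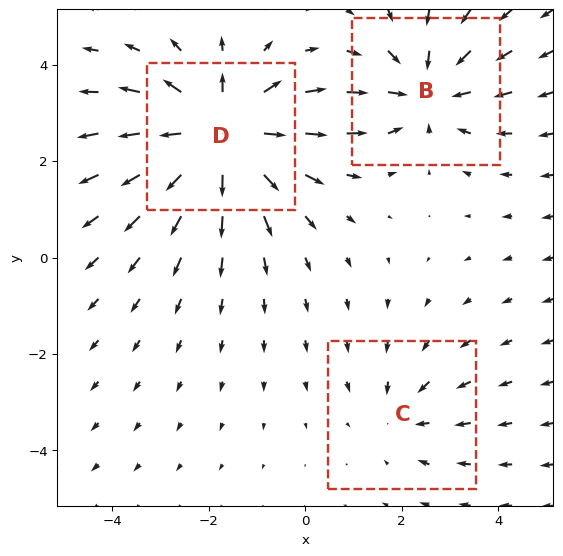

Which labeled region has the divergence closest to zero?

Divergence at each region's feature centre — B: about -3, C: about -2, D: about +4. Region C is closest to zero.

C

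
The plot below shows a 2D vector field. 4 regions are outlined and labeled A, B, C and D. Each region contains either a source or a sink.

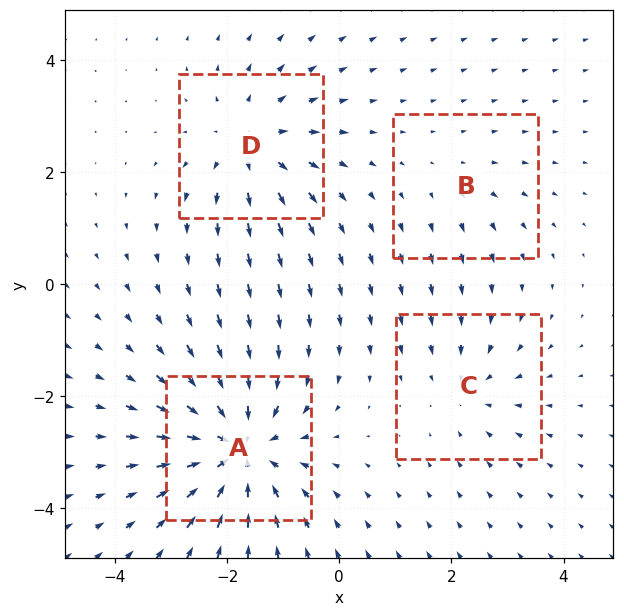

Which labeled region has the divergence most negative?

Divergence at each region's feature centre — A: about -7, B: about +2, C: about -3, D: about +5. Region A is most negative.

A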